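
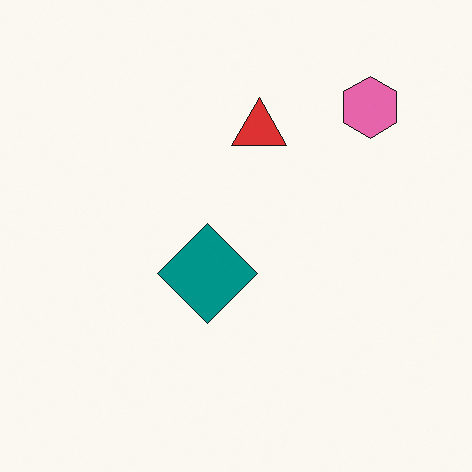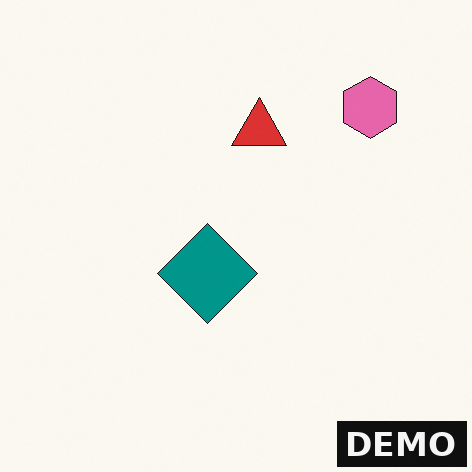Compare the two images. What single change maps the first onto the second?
The image was watermarked with the text "DEMO" in the lower-right corner.

A dark label reading "DEMO" appears in the lower-right corner.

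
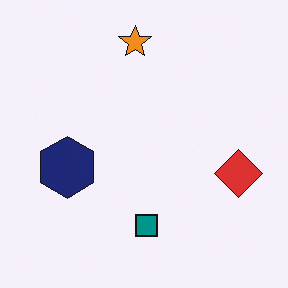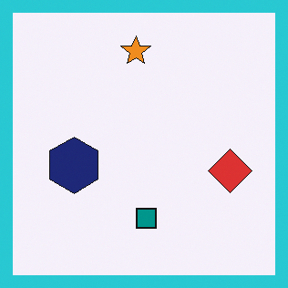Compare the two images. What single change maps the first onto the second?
Framed with a cyan border.

A solid cyan frame runs around the edge of the second image, with the content slightly shrunk inside it.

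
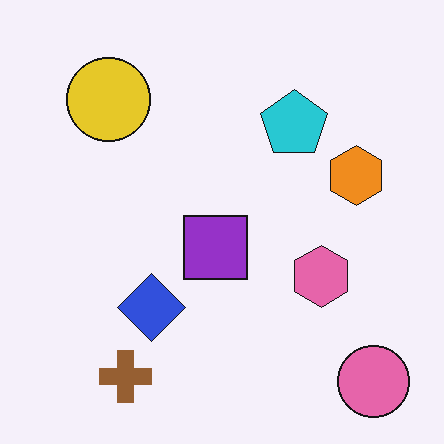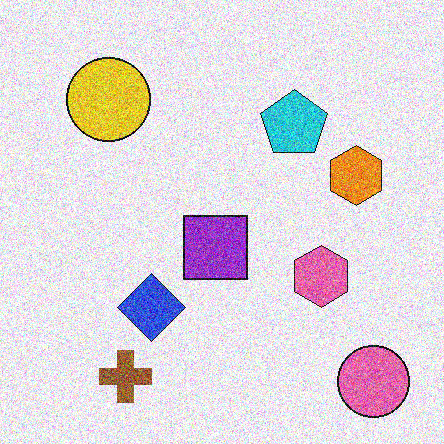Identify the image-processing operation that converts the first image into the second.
The second image is the first degraded with heavy additive noise.

Random speckle covers the whole image, including the flat background.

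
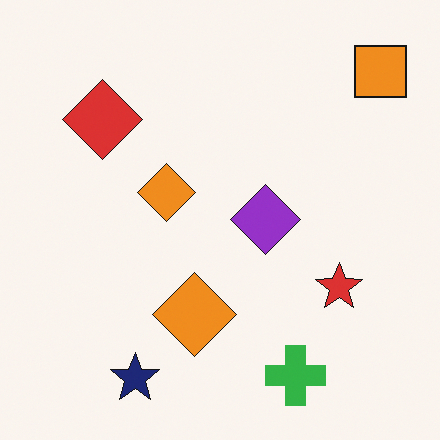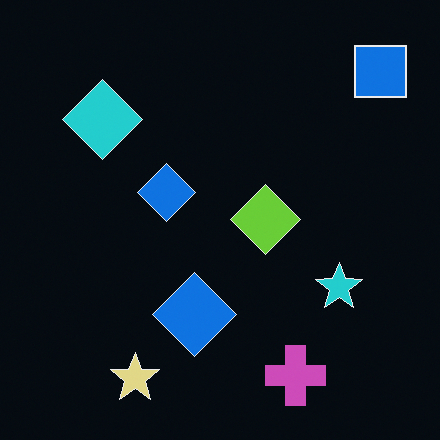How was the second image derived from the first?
The image was color-inverted (negative).

The light background has become dark and every shape's color is its complement — a photographic negative.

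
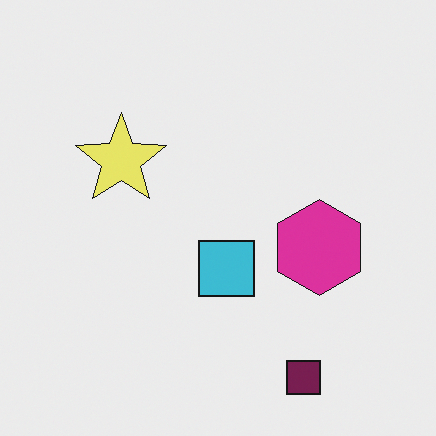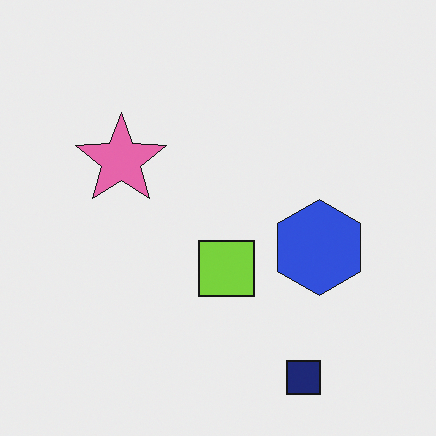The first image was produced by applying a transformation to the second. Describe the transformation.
The transformation is: hue-shifted by a moderate amount.

Every shape's color has rotated by the same amount around the hue wheel — a uniform hue shift.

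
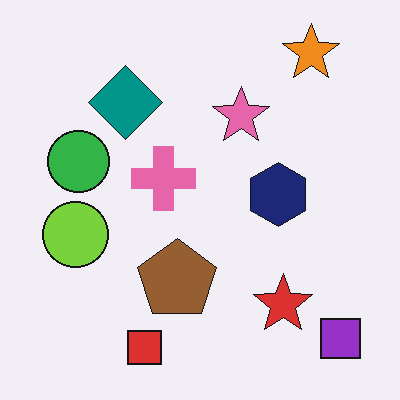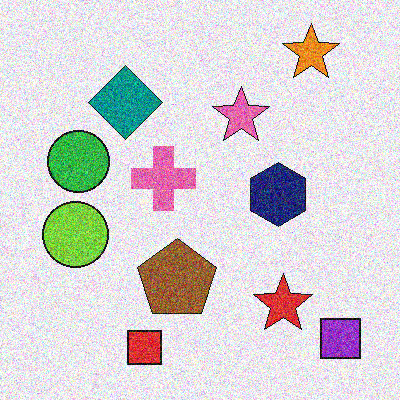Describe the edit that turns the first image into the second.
The second image is the first degraded with a thick layer of grain.

Random speckle covers the whole image, including the flat background.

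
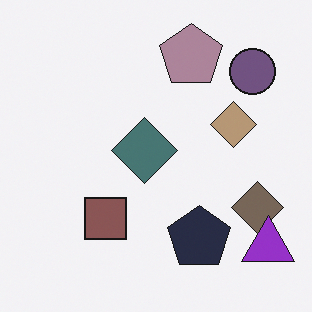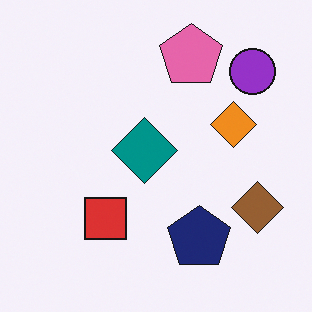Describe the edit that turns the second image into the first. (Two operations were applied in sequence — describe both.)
The first image is the second heavily desaturated, then overlaid with an additional purple triangle.

All colors are more muted and greyish — a global saturation change. A purple triangle appears in the first image that is absent from the second.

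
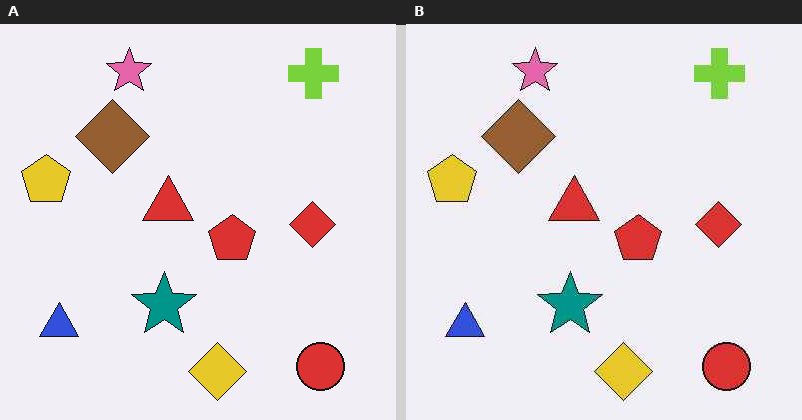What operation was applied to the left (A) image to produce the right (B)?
This is the original image given moderate JPEG compression.

Blocky 8×8 compression artifacts appear around shape edges and the flat background shows ringing — characteristic JPEG degradation.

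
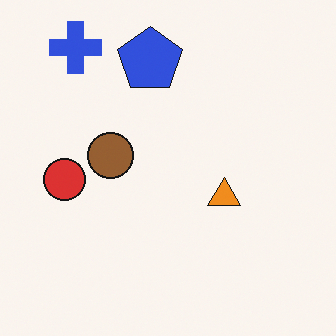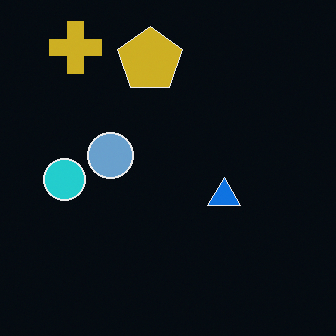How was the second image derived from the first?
The image was color-inverted (negative).

The light background has become dark and every shape's color is its complement — a photographic negative.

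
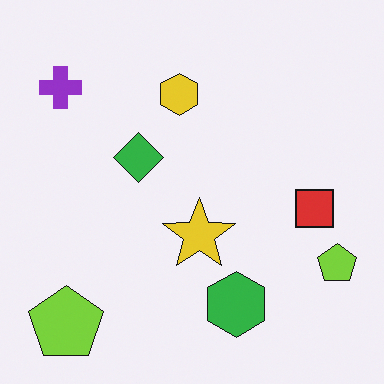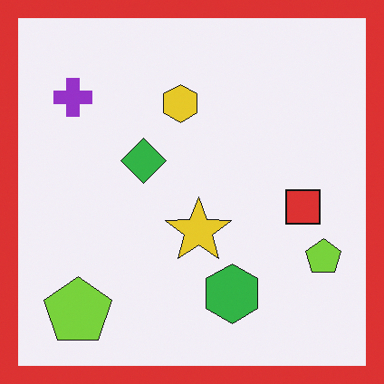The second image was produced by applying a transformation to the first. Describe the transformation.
The transformation is: framed with a red border.

A solid red frame runs around the edge of the second image, with the content slightly shrunk inside it.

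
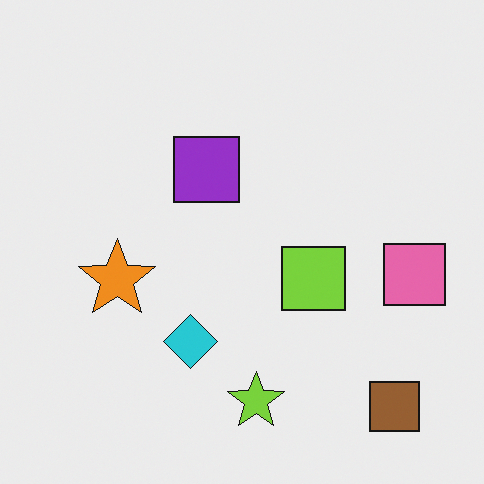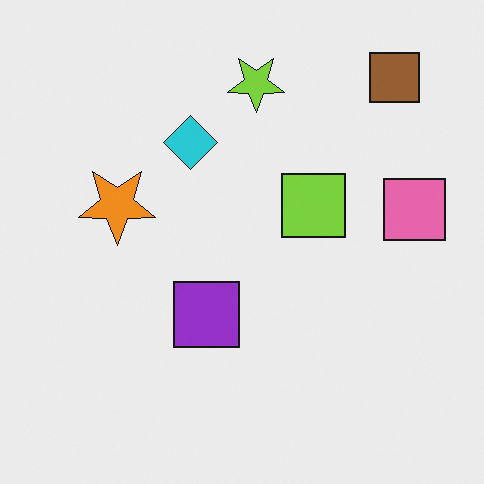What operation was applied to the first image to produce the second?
The image was flipped vertically (top ↔ bottom).

The brown square is in the bottom-right of the first image and the top-right of the second — shapes on opposite sides of the horizontal midline have swapped in a mirror flip.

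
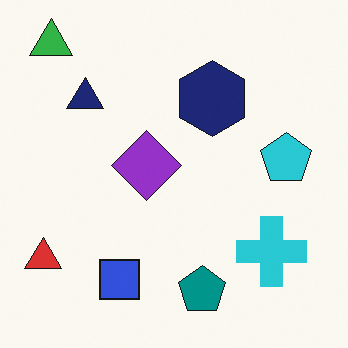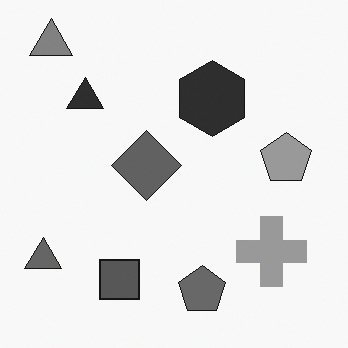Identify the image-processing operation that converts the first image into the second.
Converted to grayscale.

All color is removed — every shape is now a shade of grey.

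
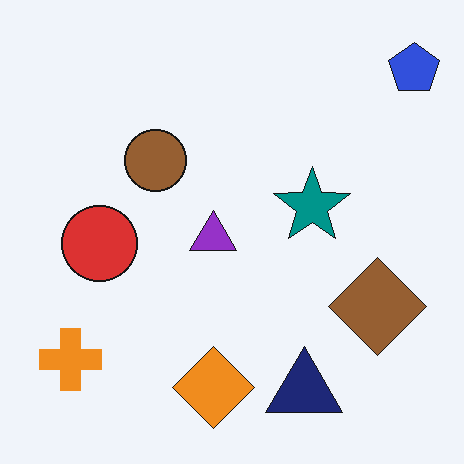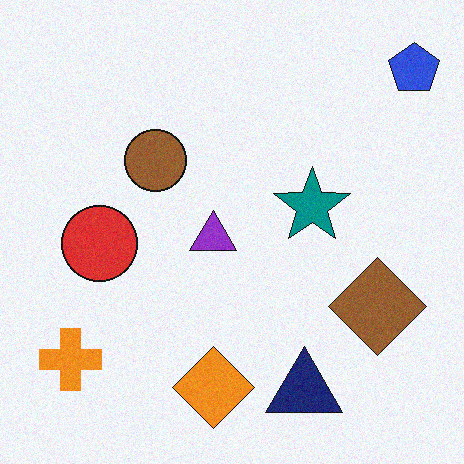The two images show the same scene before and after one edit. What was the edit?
It was degraded with light additive noise.

Random speckle covers the whole image, including the flat background.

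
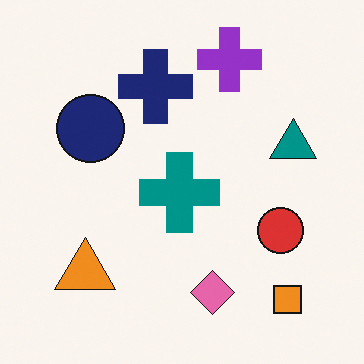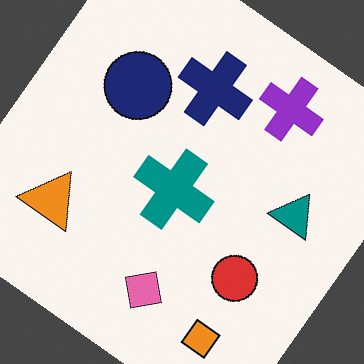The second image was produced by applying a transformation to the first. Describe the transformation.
Rotated clockwise by a large amount — several tens of degrees.

Every shape is tilted by the same angle and the image corners show triangular fill wedges — a whole-image rotation by a non-right angle.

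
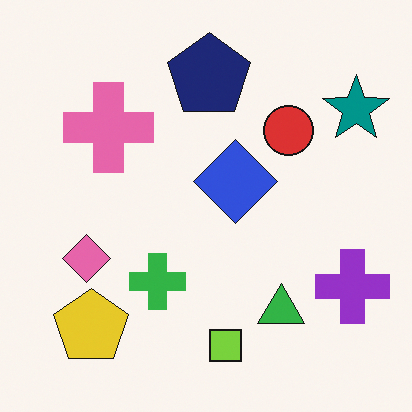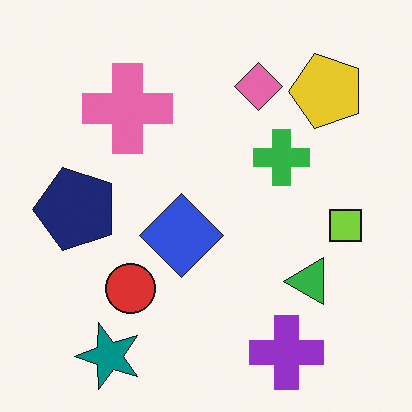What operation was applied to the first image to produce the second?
Transposed (reflected across the top-left ↔ bottom-right diagonal).

Shapes have swapped their row and column positions — what was in the top-right is now in the bottom-left — a diagonal reflection.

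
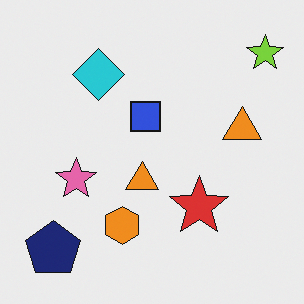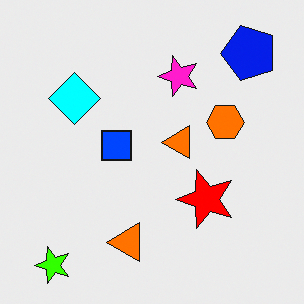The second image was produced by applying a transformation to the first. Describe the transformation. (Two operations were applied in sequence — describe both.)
This is the original image made much more vivid (saturation change), then transposed (reflected across the top-left ↔ bottom-right diagonal).

All colors are more vivid — a global saturation change. Shapes have swapped their row and column positions — what was in the top-right is now in the bottom-left — a diagonal reflection.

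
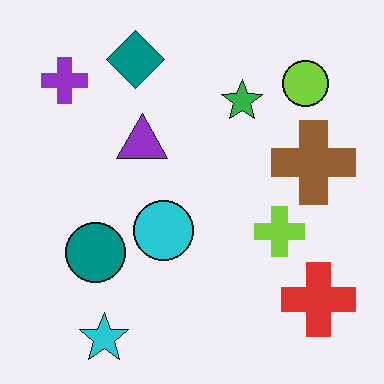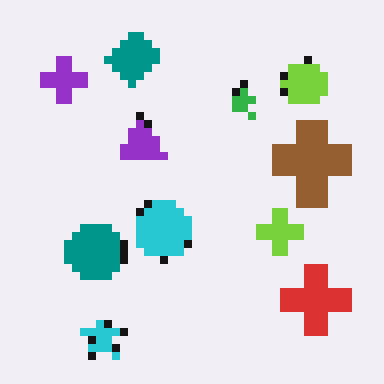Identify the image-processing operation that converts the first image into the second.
The second image is the first pixelated into visible square blocks.

Shapes are reduced to large square blocks; fine edges and outlines are lost — a downscale-then-upscale (mosaic) effect.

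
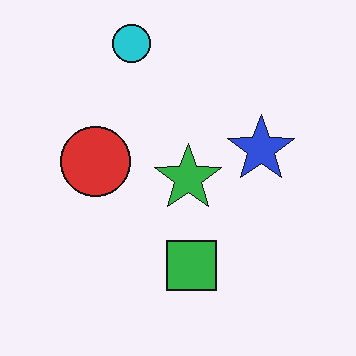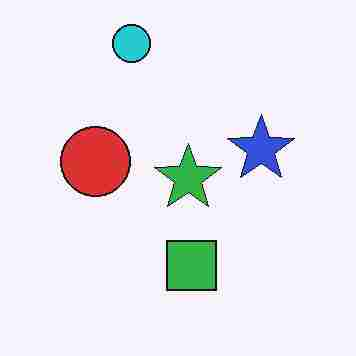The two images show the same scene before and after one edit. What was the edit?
The image was degraded with heavy JPEG compression.

Blocky 8×8 compression artifacts appear around shape edges and the flat background shows ringing — characteristic JPEG degradation.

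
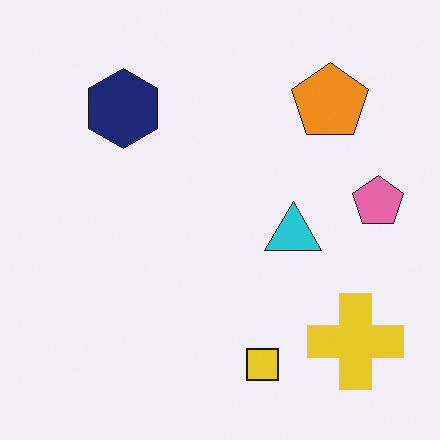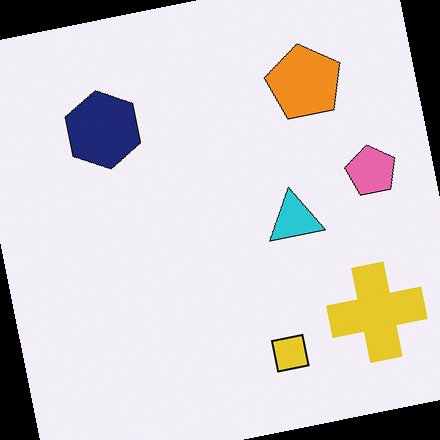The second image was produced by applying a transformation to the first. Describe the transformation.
This is the original image rotated counter-clockwise by a slight angle.

Every shape is tilted by the same angle and the image corners show triangular fill wedges — a whole-image rotation by a non-right angle.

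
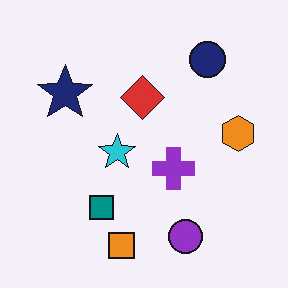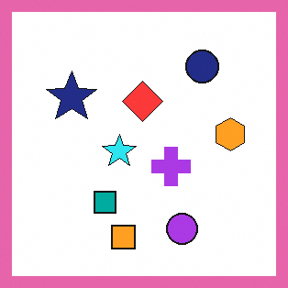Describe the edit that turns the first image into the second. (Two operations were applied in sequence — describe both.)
The transformation is: brightened a little, then framed with a pink border.

Every pixel — background and shapes alike — is uniformly brightened. A solid pink frame runs around the edge of the second image, with the content slightly shrunk inside it.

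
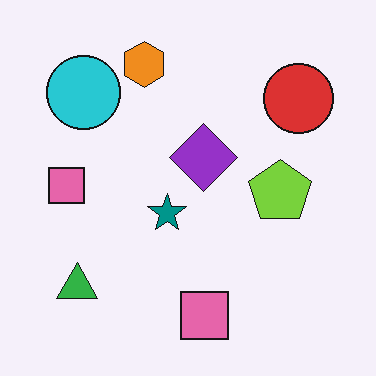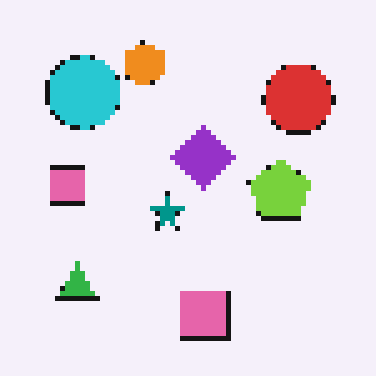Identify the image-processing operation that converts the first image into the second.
This is the original image lightly pixelated (a mild mosaic effect).

Shapes are reduced to large square blocks; fine edges and outlines are lost — a downscale-then-upscale (mosaic) effect.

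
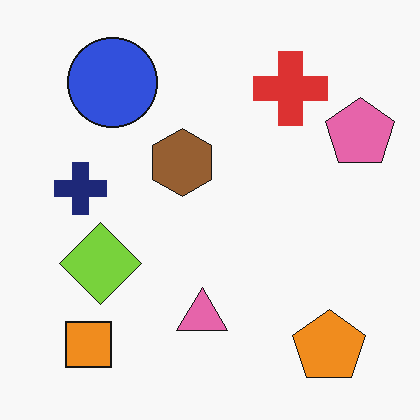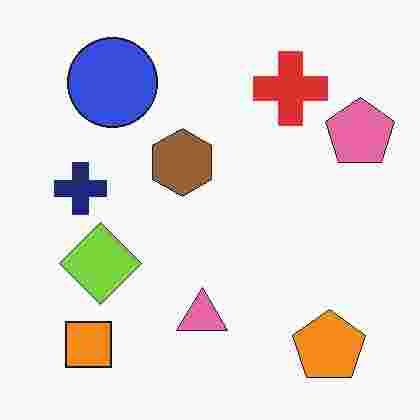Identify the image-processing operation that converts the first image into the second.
The image was degraded with heavy JPEG compression.

Blocky 8×8 compression artifacts appear around shape edges and the flat background shows ringing — characteristic JPEG degradation.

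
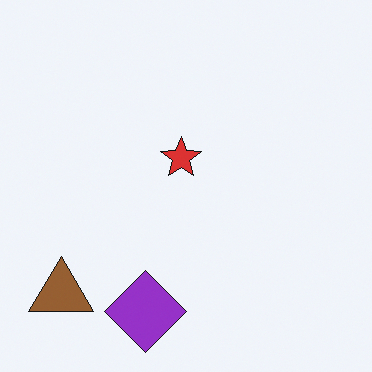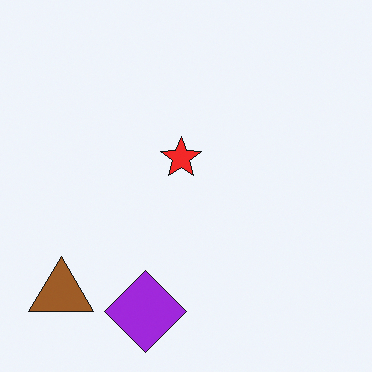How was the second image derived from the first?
The image was slightly oversaturated.

All colors are more vivid — a global saturation change.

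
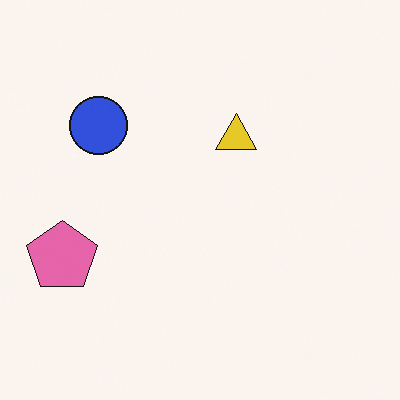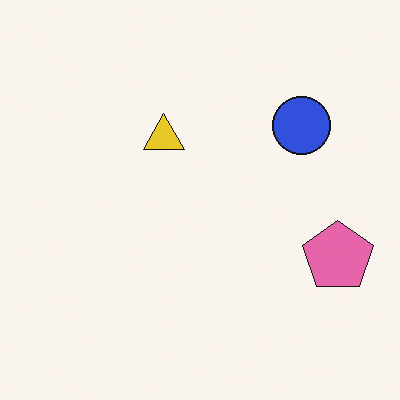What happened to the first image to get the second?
The transformation is: flipped horizontally (left ↔ right).

The pink pentagon is in the left of the first image and the right of the second — shapes on opposite sides of the vertical midline have swapped in a mirror flip.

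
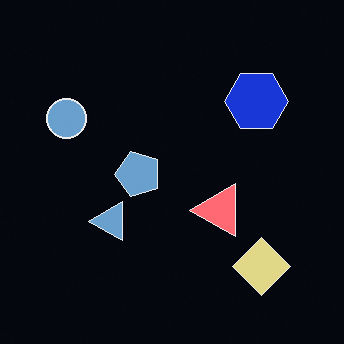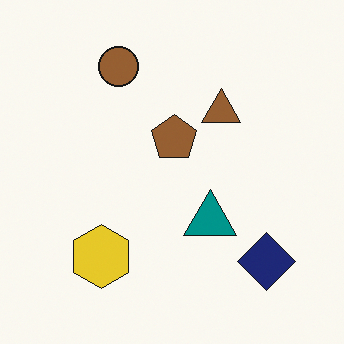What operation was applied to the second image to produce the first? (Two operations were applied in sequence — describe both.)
It was transposed (reflected across the top-left ↔ bottom-right diagonal), then color-inverted (negative).

Shapes have swapped their row and column positions — what was in the top-right is now in the bottom-left — a diagonal reflection. The light background has become dark and every shape's color is its complement — a photographic negative.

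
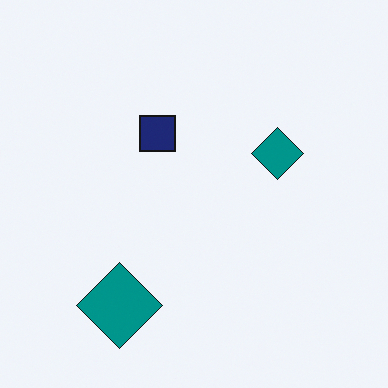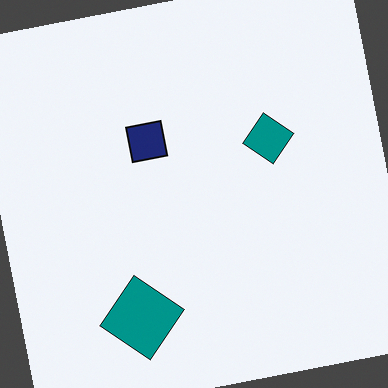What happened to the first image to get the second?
The second image is the first rotated counter-clockwise by a slight angle.

Every shape is tilted by the same angle and the image corners show triangular fill wedges — a whole-image rotation by a non-right angle.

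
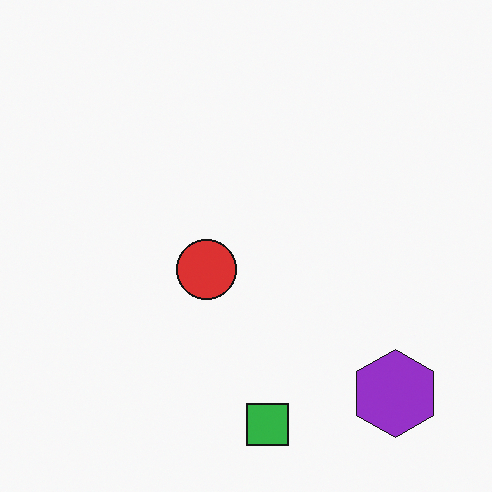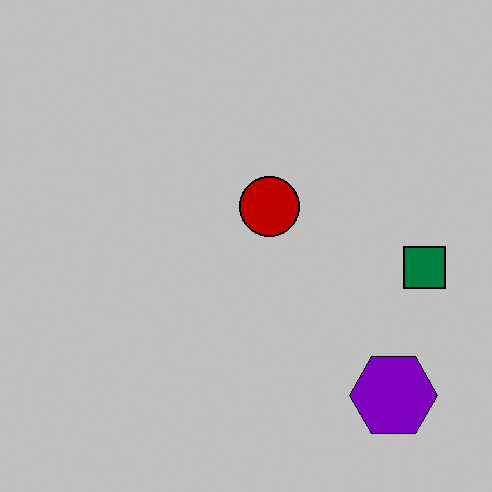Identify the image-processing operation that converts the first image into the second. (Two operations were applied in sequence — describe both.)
The image was transposed (reflected across the top-left ↔ bottom-right diagonal), then aggressively posterized.

Shapes have swapped their row and column positions — what was in the top-right is now in the bottom-left — a diagonal reflection. Each flat color has snapped to a coarser quantized level — most visibly, the near-white background has dropped to a flat grey.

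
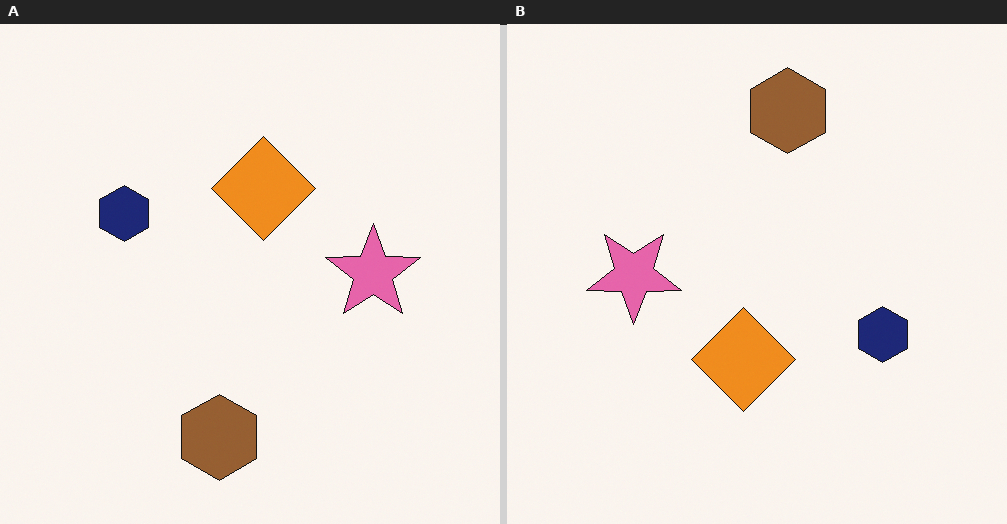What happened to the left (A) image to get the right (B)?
The image was rotated 180°.

The brown hexagon sits in the bottom of the left (A) image and the top of the right (B) — consistent with a whole-image 180° rotation.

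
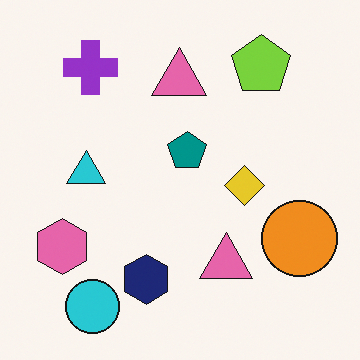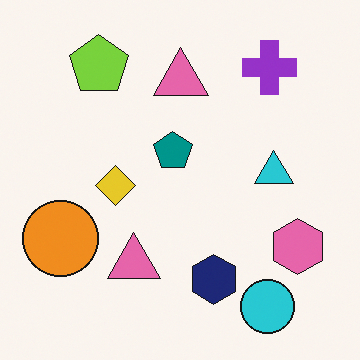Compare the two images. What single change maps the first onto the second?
It was flipped horizontally (left ↔ right).

The orange circle is in the right of the first image and the left of the second — shapes on opposite sides of the vertical midline have swapped in a mirror flip.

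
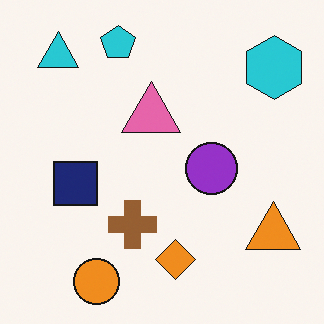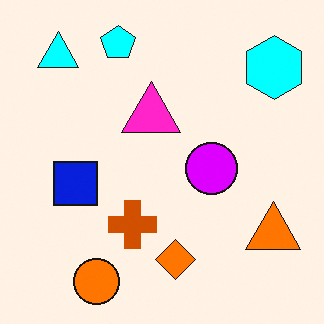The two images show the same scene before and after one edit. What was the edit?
The second image is the first made much more vivid (saturation change).

All colors are more vivid — a global saturation change.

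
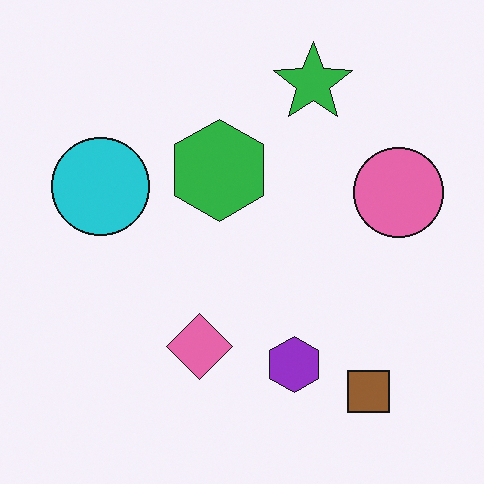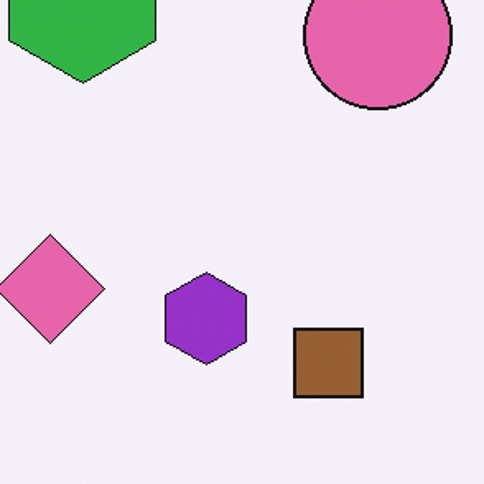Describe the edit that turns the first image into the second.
This is the original image cropped to a noticeably smaller region and rescaled.

The visible shapes are larger and the field of view is narrower; shapes near the original edges may be partly or wholly outside the frame — a crop-and-rescale.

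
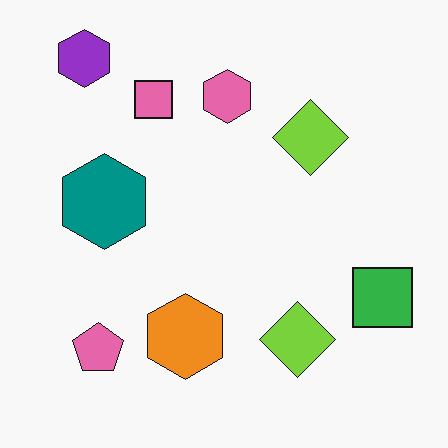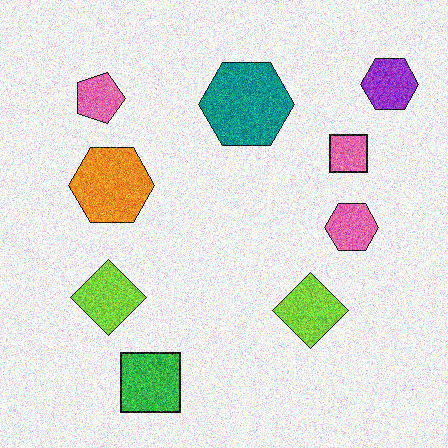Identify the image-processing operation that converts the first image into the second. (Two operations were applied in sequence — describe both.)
It was degraded with a thick layer of grain, then rotated 90° clockwise.

Random speckle covers the whole image, including the flat background. The purple hexagon sits in the top-left of the first image and the top-right of the second — consistent with a whole-image 90° clockwise rotation.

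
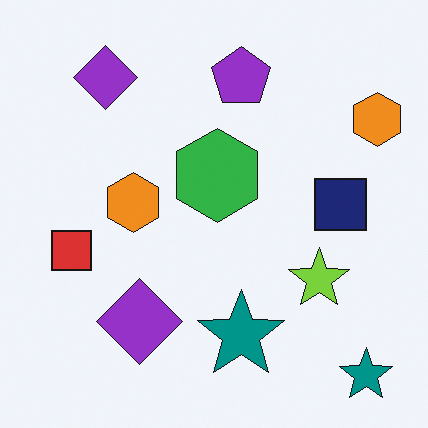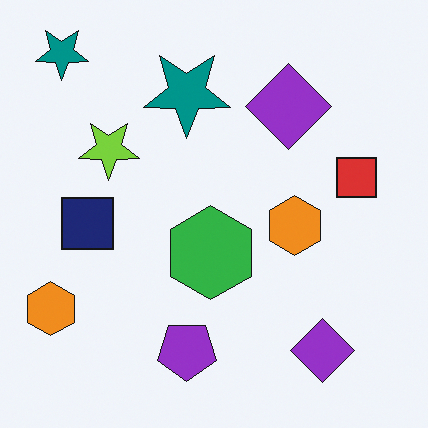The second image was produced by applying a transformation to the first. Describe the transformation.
The image was rotated 180°.

The red square sits in the left of the first image and the right of the second — consistent with a whole-image 180° rotation.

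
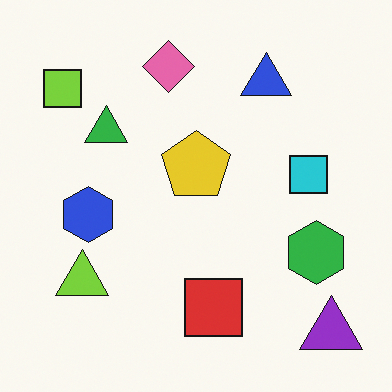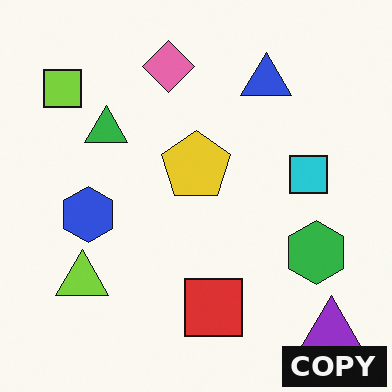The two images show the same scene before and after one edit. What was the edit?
The image was watermarked with the text "COPY" in the lower-right corner.

A dark label reading "COPY" appears in the lower-right corner.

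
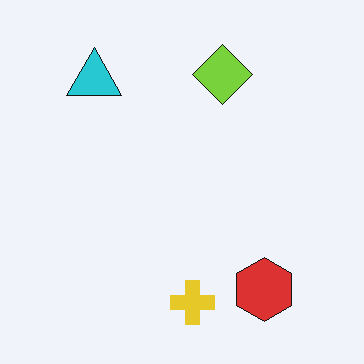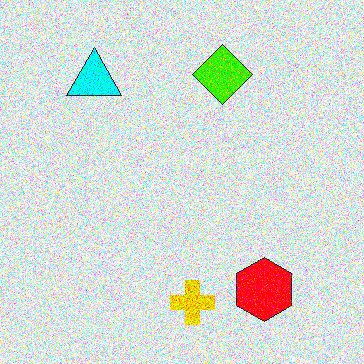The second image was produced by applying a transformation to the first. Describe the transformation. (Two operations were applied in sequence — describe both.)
It was degraded with a thick layer of grain, then heavily oversaturated.

Random speckle covers the whole image, including the flat background. All colors are more vivid — a global saturation change.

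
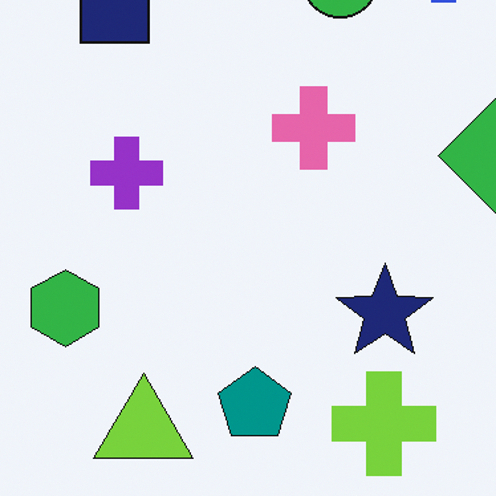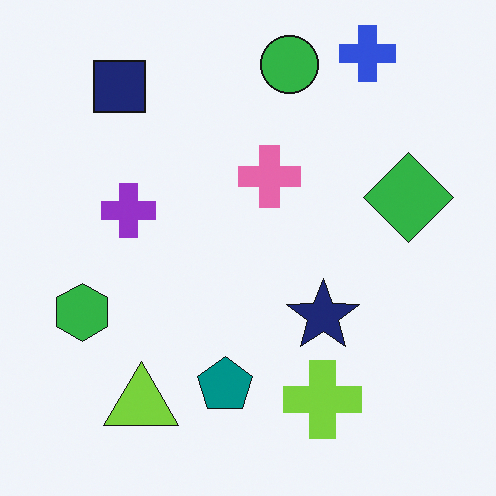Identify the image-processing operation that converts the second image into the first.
The transformation is: cropped slightly and scaled back up.

The visible shapes are larger and the field of view is narrower; shapes near the original edges may be partly or wholly outside the frame — a crop-and-rescale.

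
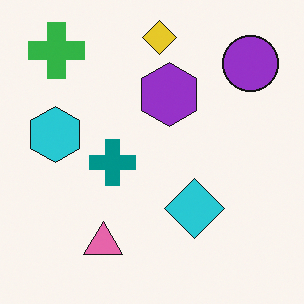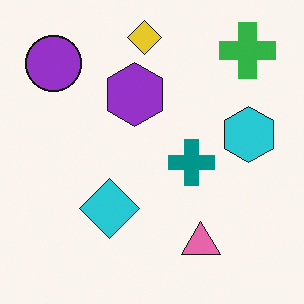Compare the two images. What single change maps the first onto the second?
It was flipped horizontally (left ↔ right).

The purple circle is in the top-right of the first image and the top-left of the second — shapes on opposite sides of the vertical midline have swapped in a mirror flip.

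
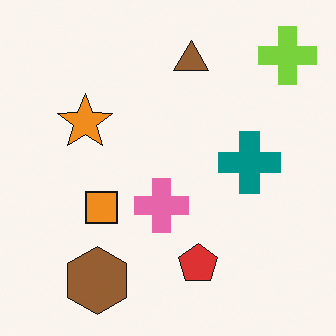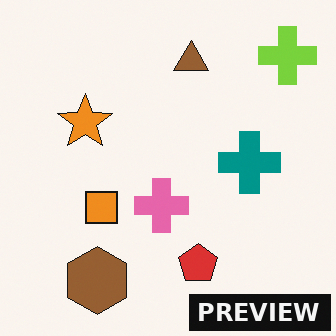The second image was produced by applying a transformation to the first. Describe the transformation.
The image was watermarked with the text "PREVIEW" in the lower-right corner.

A dark label reading "PREVIEW" appears in the lower-right corner.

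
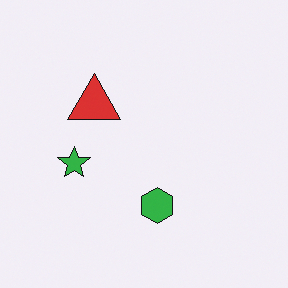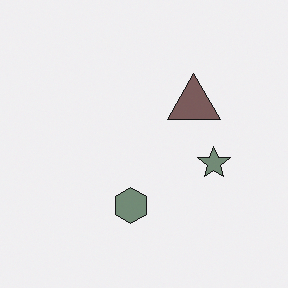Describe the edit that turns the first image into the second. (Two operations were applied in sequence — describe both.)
Flipped horizontally (left ↔ right), then made much more muted (saturation change).

The green star is in the left of the first image and the right of the second — shapes on opposite sides of the vertical midline have swapped in a mirror flip. All colors are more muted and greyish — a global saturation change.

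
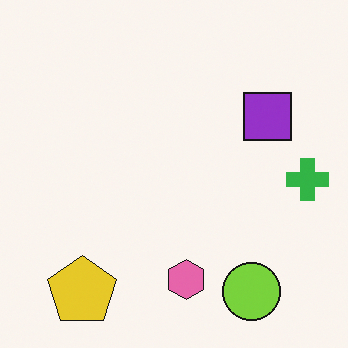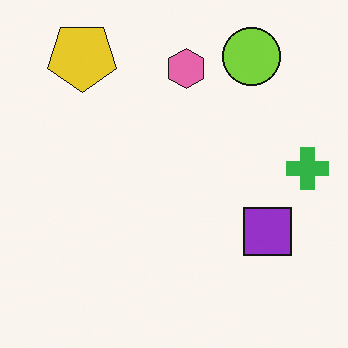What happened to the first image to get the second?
This is the original image flipped vertically (top ↔ bottom).

The yellow pentagon is in the bottom-left of the first image and the top-left of the second — shapes on opposite sides of the horizontal midline have swapped in a mirror flip.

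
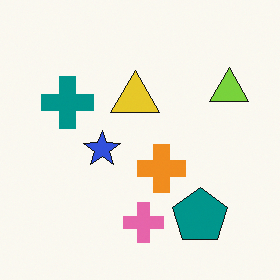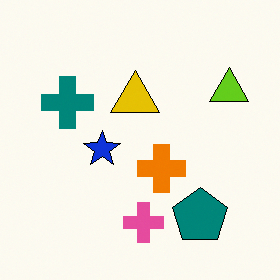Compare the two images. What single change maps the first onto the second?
Given slightly increased contrast.

Tones are pushed away from mid-grey across the whole image — a global contrast change.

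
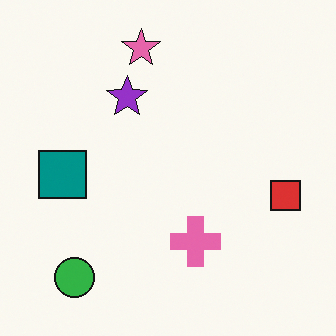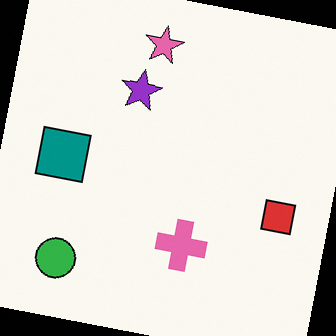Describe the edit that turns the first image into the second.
The second image is the first rotated clockwise by a small amount.

Every shape is tilted by the same angle and the image corners show triangular fill wedges — a whole-image rotation by a non-right angle.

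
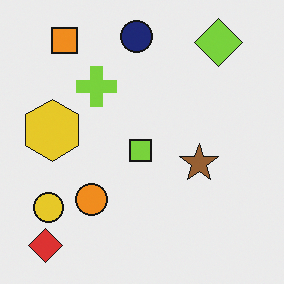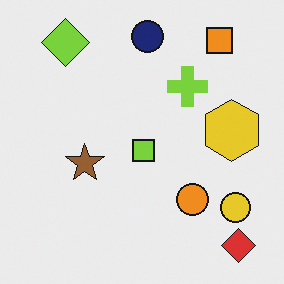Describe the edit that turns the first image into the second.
It was flipped horizontally (left ↔ right).

The red diamond is in the bottom-left of the first image and the bottom-right of the second — shapes on opposite sides of the vertical midline have swapped in a mirror flip.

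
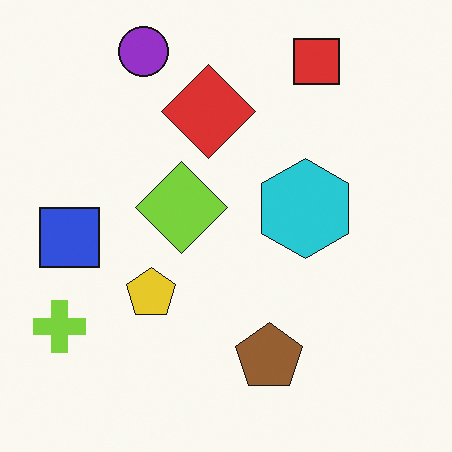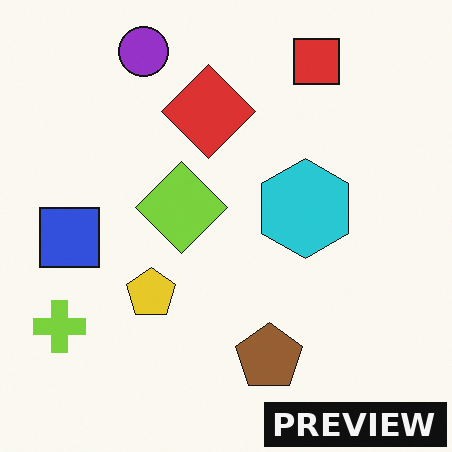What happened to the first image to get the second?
Watermarked with the text "PREVIEW" in the lower-right corner.

A dark label reading "PREVIEW" appears in the lower-right corner.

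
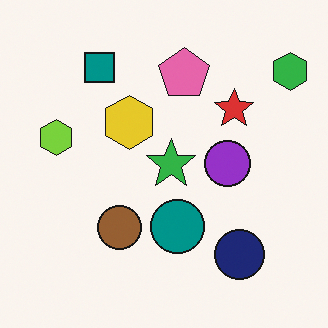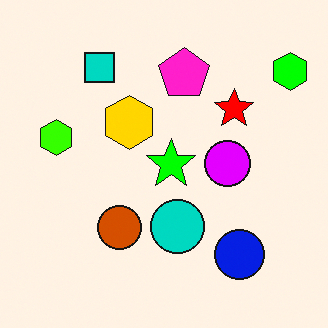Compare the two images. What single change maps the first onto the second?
The image was made much more vivid (saturation change).

All colors are more vivid — a global saturation change.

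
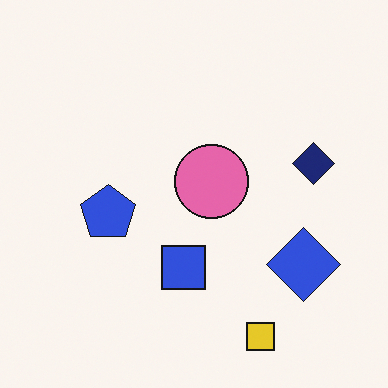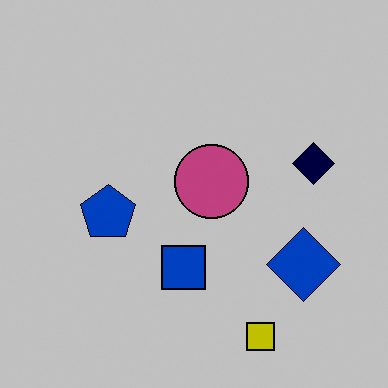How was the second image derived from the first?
Aggressively posterized.

Each flat color has snapped to a coarser quantized level — most visibly, the near-white background has dropped to a flat grey.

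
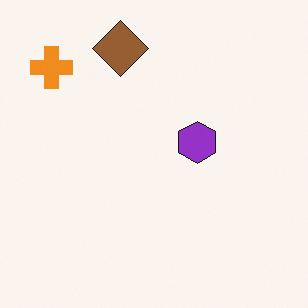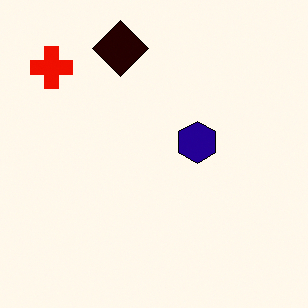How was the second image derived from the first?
The image was given much higher contrast.

Tones are pushed away from mid-grey across the whole image — a global contrast change.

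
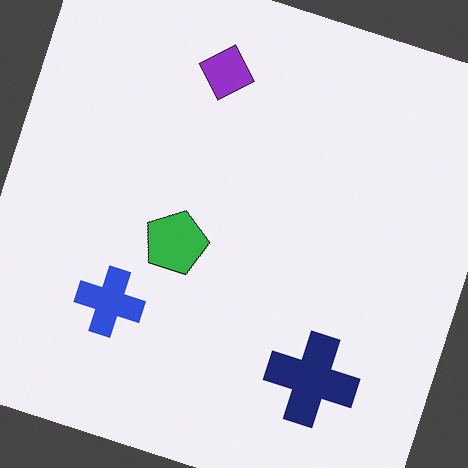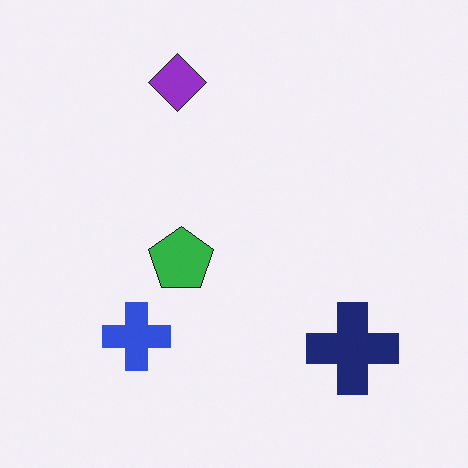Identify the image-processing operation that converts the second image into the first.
It was rotated clockwise by a moderate amount.

Every shape is tilted by the same angle and the image corners show triangular fill wedges — a whole-image rotation by a non-right angle.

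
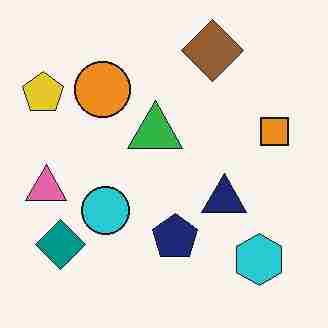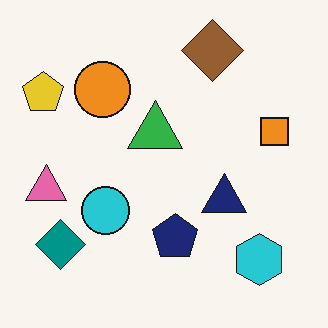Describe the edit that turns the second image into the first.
The first image is the second degraded with heavy JPEG compression.

Blocky 8×8 compression artifacts appear around shape edges and the flat background shows ringing — characteristic JPEG degradation.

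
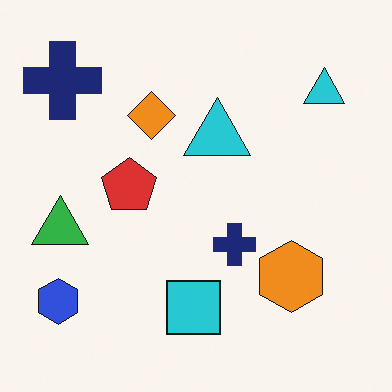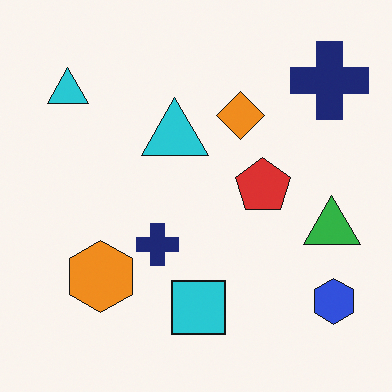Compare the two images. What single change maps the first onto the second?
This is the original image flipped horizontally (left ↔ right).

The blue hexagon is in the bottom-left of the first image and the bottom-right of the second — shapes on opposite sides of the vertical midline have swapped in a mirror flip.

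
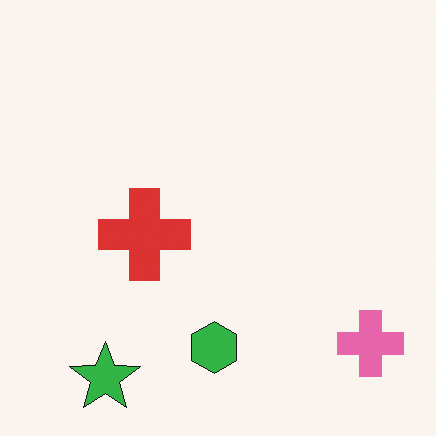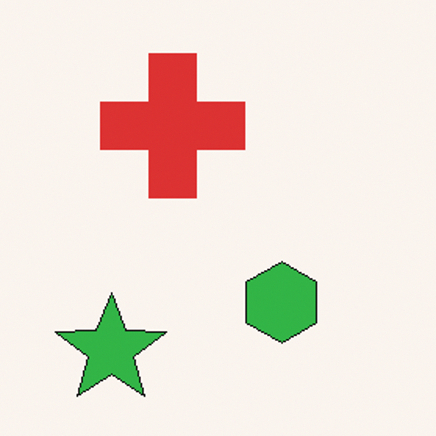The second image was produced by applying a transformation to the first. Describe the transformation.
It was cropped to a modestly smaller region and rescaled.

The visible shapes are larger and the field of view is narrower; shapes near the original edges may be partly or wholly outside the frame — a crop-and-rescale.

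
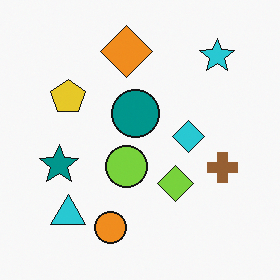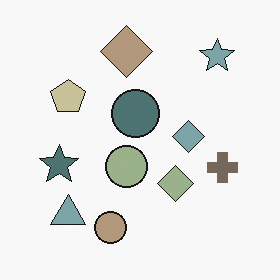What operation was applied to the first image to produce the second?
The image was heavily desaturated.

All colors are more muted and greyish — a global saturation change.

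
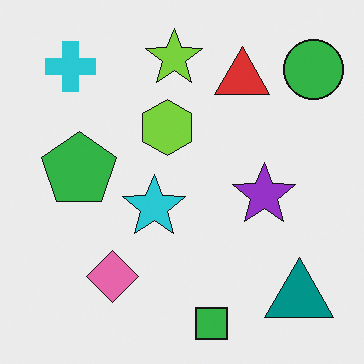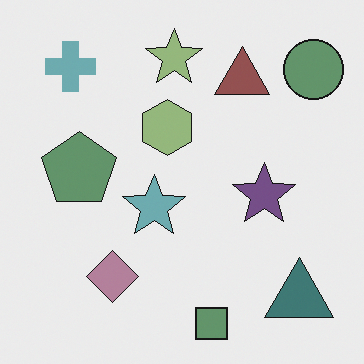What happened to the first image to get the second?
This is the original image heavily desaturated.

All colors are more muted and greyish — a global saturation change.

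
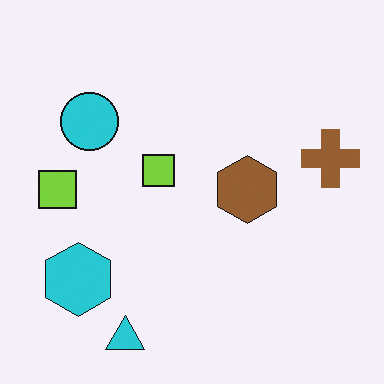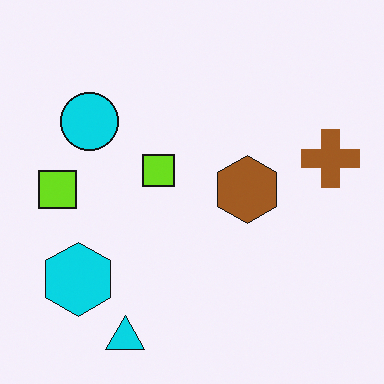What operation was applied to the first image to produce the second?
The transformation is: slightly oversaturated.

All colors are more vivid — a global saturation change.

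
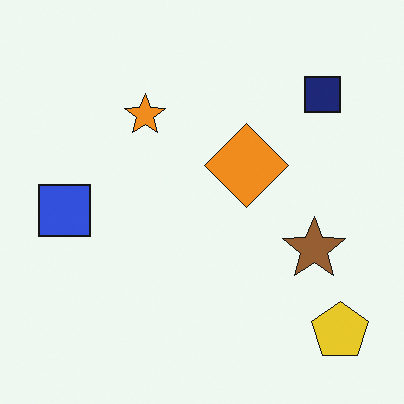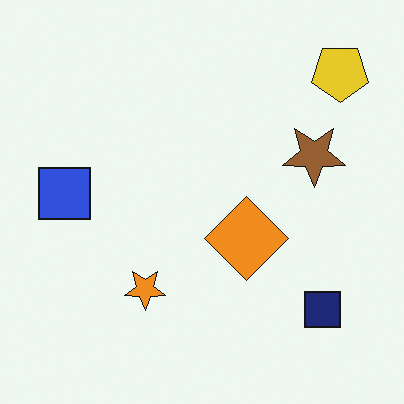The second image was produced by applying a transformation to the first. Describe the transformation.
It was flipped vertically (top ↔ bottom).

The yellow pentagon is in the bottom-right of the first image and the top-right of the second — shapes on opposite sides of the horizontal midline have swapped in a mirror flip.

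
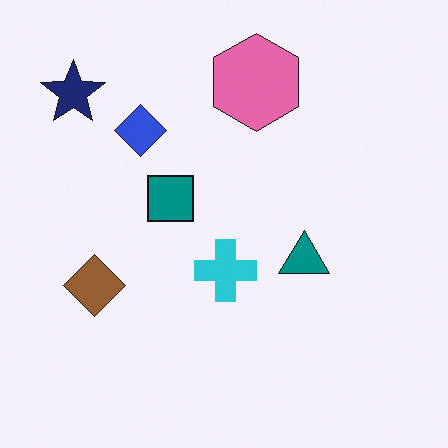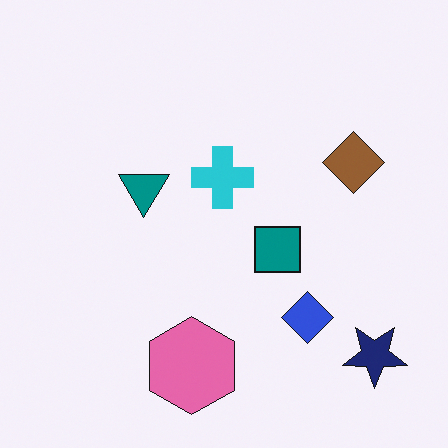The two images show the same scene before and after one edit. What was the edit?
This is the original image rotated 180°.

The navy star sits in the top-left of the first image and the bottom-right of the second — consistent with a whole-image 180° rotation.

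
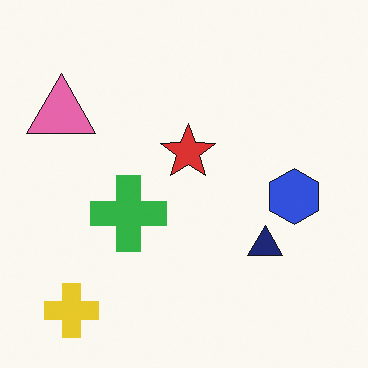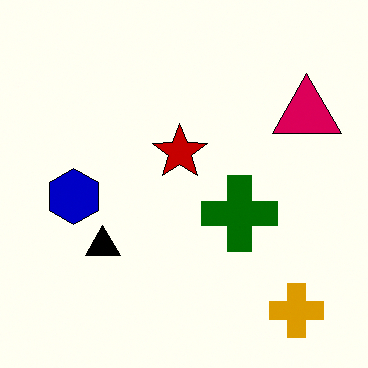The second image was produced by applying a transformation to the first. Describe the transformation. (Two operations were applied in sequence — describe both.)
Flipped horizontally (left ↔ right), then given much higher contrast.

The pink triangle is in the top-left of the first image and the top-right of the second — shapes on opposite sides of the vertical midline have swapped in a mirror flip. Tones are pushed away from mid-grey across the whole image — a global contrast change.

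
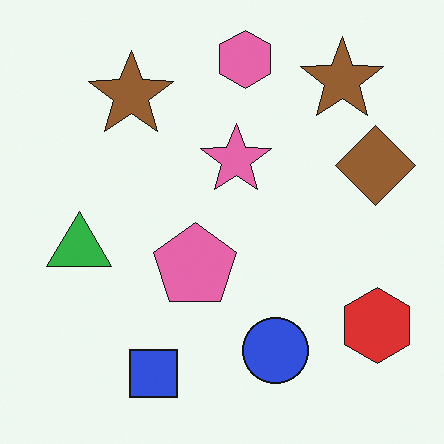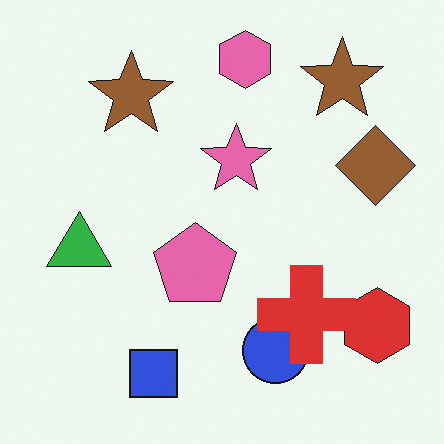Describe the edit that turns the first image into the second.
The second image is the first overlaid with an additional red cross.

A red cross appears in the second image that is absent from the first.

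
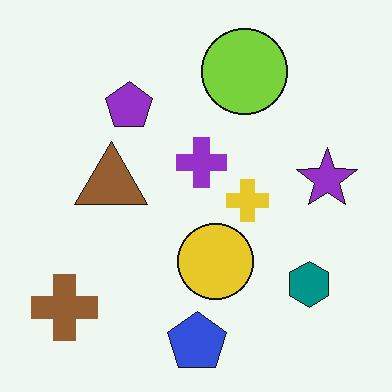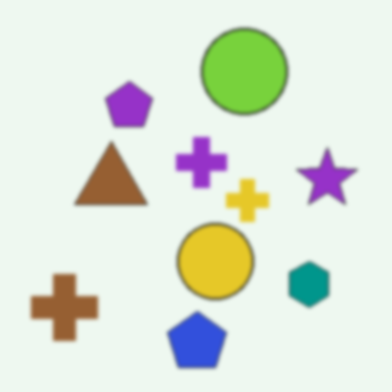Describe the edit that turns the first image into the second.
This is the original image given a subtle gaussian blur.

Shape edges and outlines are uniformly softened across the whole image.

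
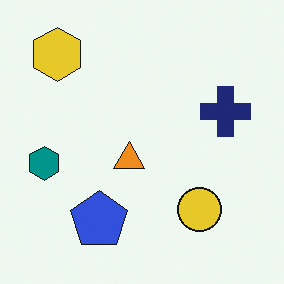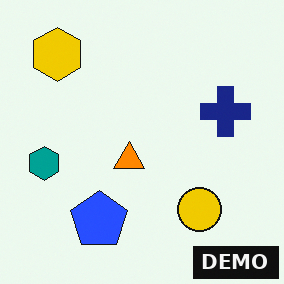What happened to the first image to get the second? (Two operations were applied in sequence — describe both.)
It was slightly oversaturated, then watermarked with the text "DEMO" in the lower-right corner.

All colors are more vivid — a global saturation change. A dark label reading "DEMO" appears in the lower-right corner.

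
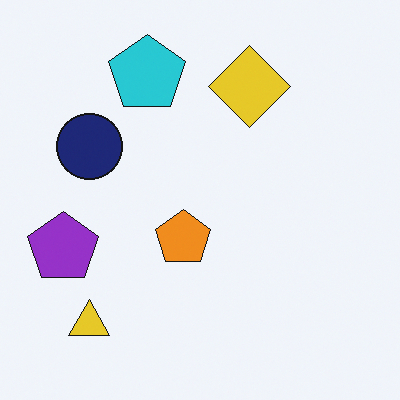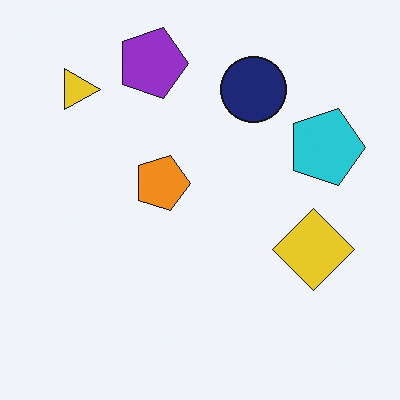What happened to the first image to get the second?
Rotated 90° clockwise.

The yellow triangle sits in the bottom-left of the first image and the top-left of the second — consistent with a whole-image 90° clockwise rotation.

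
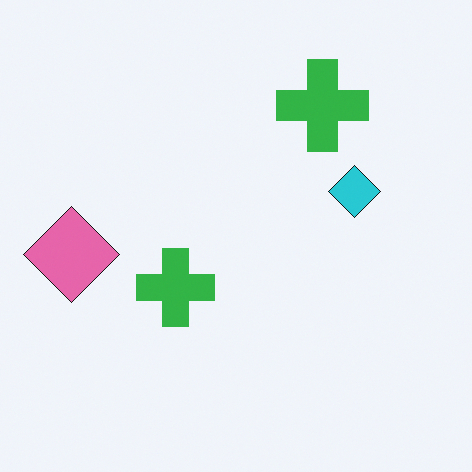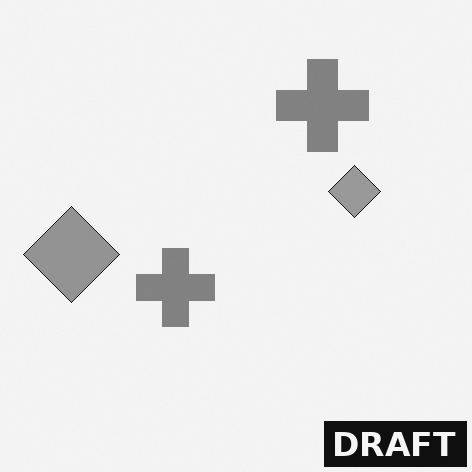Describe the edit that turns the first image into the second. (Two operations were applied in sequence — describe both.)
It was converted to grayscale, then watermarked with the text "DRAFT" in the lower-right corner.

All color is removed — every shape is now a shade of grey. A dark label reading "DRAFT" appears in the lower-right corner.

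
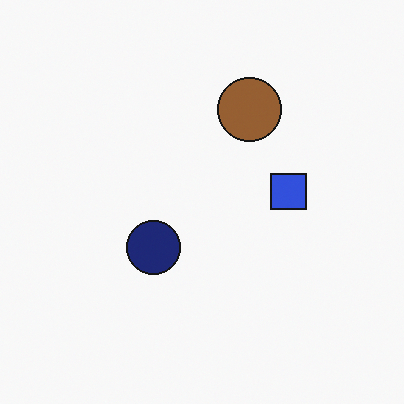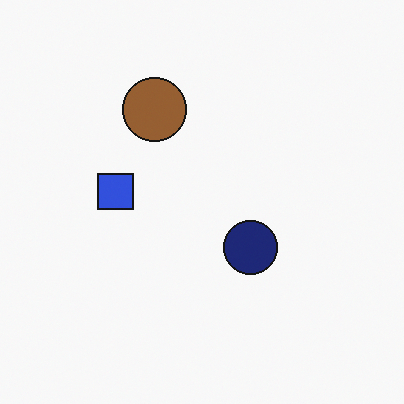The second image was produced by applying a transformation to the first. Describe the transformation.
Flipped horizontally (left ↔ right).

The blue square is in the right of the first image and the left of the second — shapes on opposite sides of the vertical midline have swapped in a mirror flip.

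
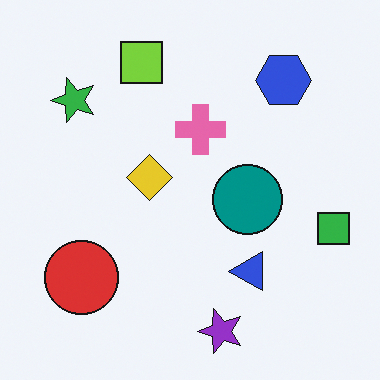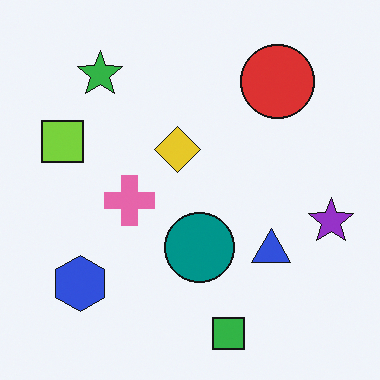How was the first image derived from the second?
Transposed (reflected across the top-left ↔ bottom-right diagonal).

Shapes have swapped their row and column positions — what was in the top-right is now in the bottom-left — a diagonal reflection.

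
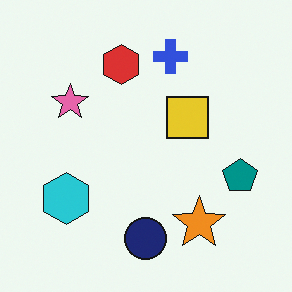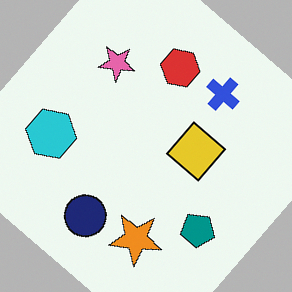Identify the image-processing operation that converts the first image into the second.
The second image is the first rotated clockwise by a large amount — several tens of degrees.

Every shape is tilted by the same angle and the image corners show triangular fill wedges — a whole-image rotation by a non-right angle.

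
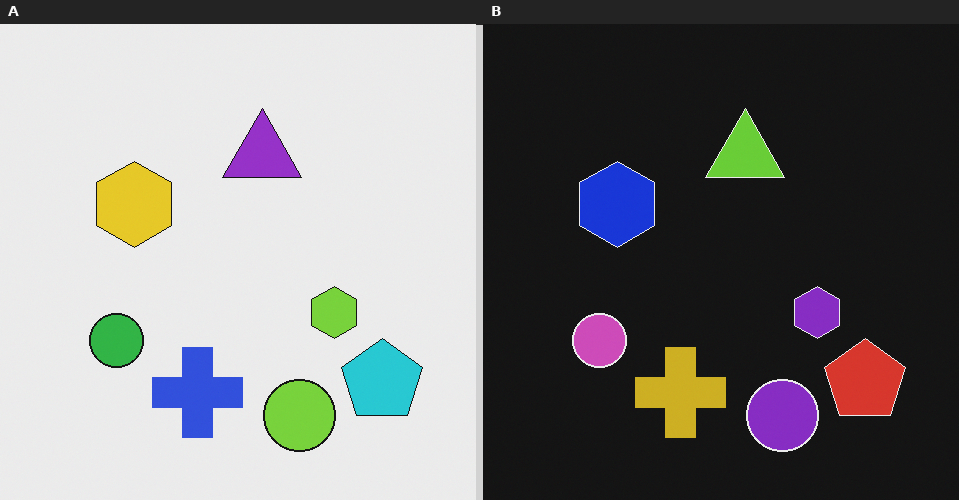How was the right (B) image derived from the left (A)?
This is the original image color-inverted (negative).

The light background has become dark and every shape's color is its complement — a photographic negative.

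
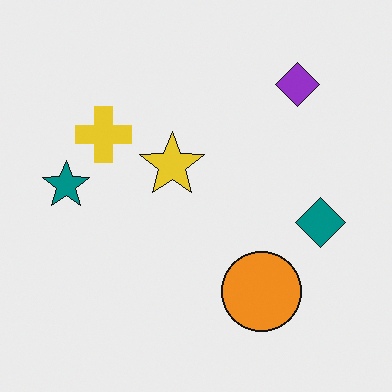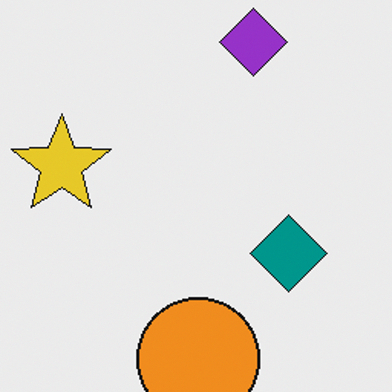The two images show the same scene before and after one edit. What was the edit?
This is the original image cropped slightly and scaled back up.

The visible shapes are larger and the field of view is narrower; shapes near the original edges may be partly or wholly outside the frame — a crop-and-rescale.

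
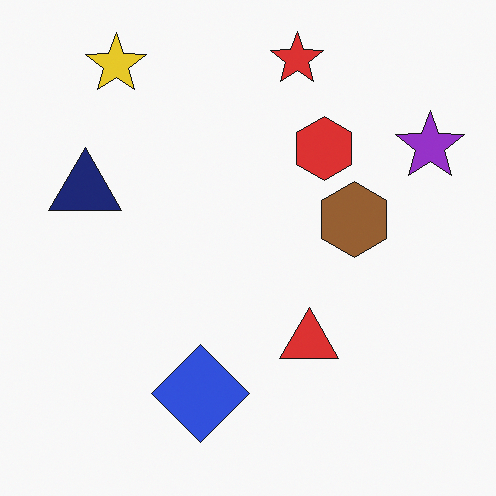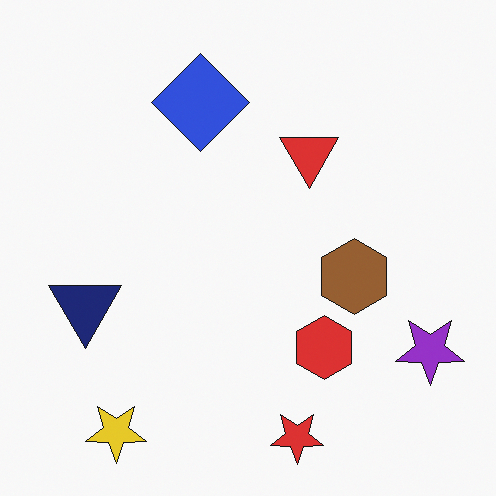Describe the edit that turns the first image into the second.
This is the original image flipped vertically (top ↔ bottom).

The red star is in the top of the first image and the bottom of the second — shapes on opposite sides of the horizontal midline have swapped in a mirror flip.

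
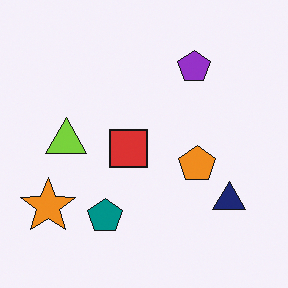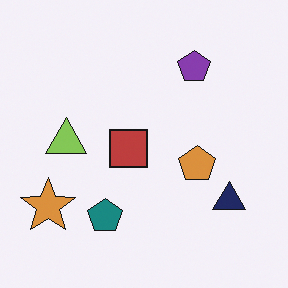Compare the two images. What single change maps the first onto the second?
This is the original image slightly desaturated.

All colors are more muted and greyish — a global saturation change.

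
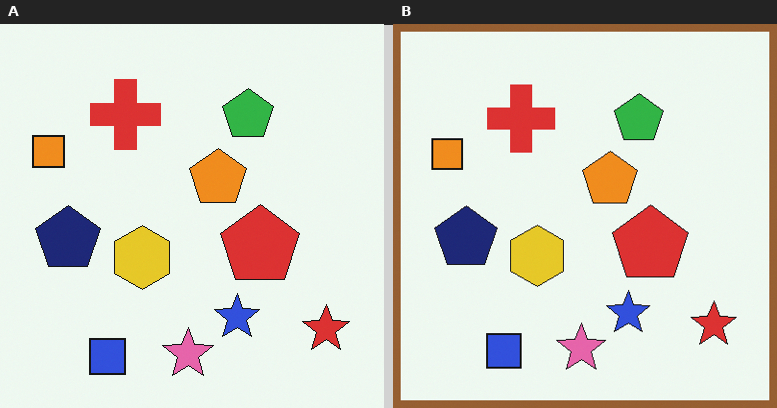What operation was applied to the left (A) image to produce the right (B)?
The transformation is: framed with a brown border.

A solid brown frame runs around the edge of the right (B) image, with the content slightly shrunk inside it.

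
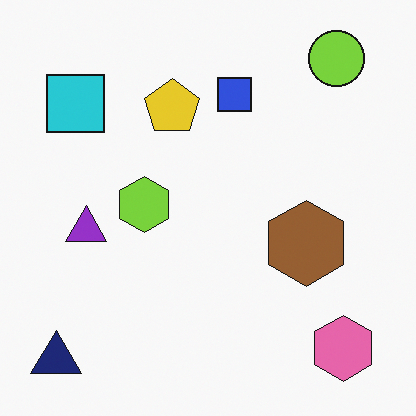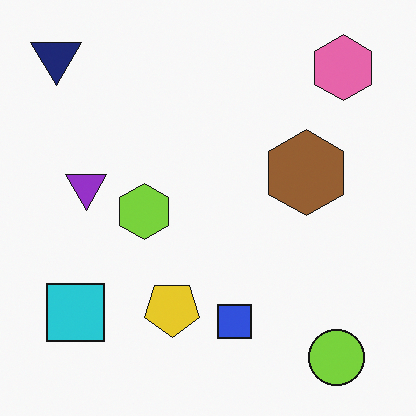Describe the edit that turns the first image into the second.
It was flipped vertically (top ↔ bottom).

The navy triangle is in the bottom-left of the first image and the top-left of the second — shapes on opposite sides of the horizontal midline have swapped in a mirror flip.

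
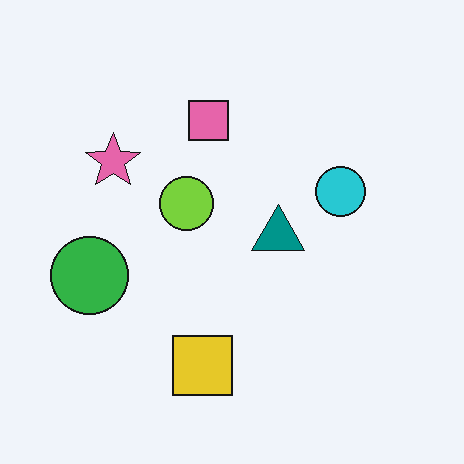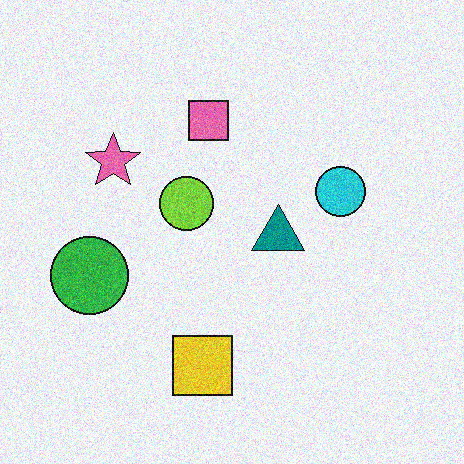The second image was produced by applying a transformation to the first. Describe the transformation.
The image was degraded with moderate additive noise.

Random speckle covers the whole image, including the flat background.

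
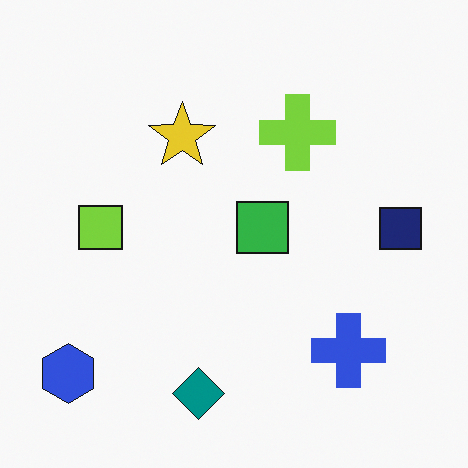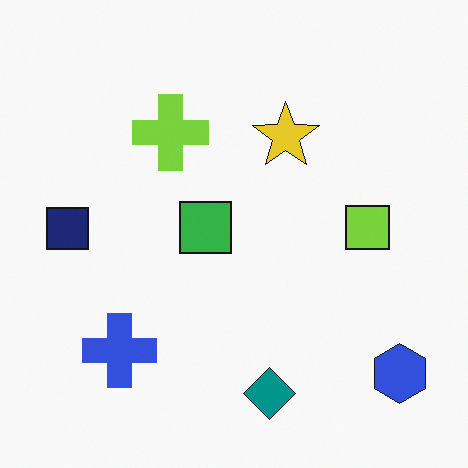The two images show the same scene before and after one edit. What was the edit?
This is the original image flipped horizontally (left ↔ right).

The navy square is in the right of the first image and the left of the second — shapes on opposite sides of the vertical midline have swapped in a mirror flip.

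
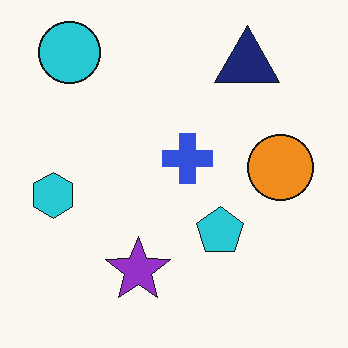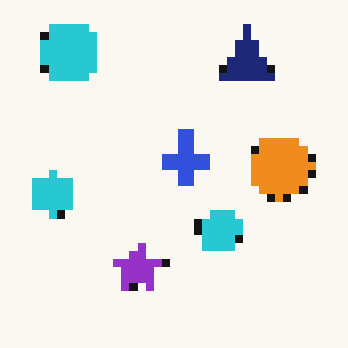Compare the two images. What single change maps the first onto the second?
Moderately pixelated.

Shapes are reduced to large square blocks; fine edges and outlines are lost — a downscale-then-upscale (mosaic) effect.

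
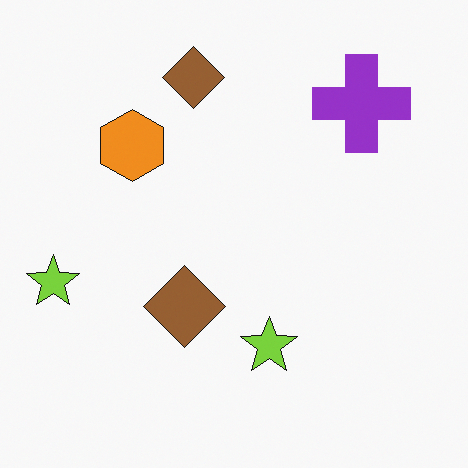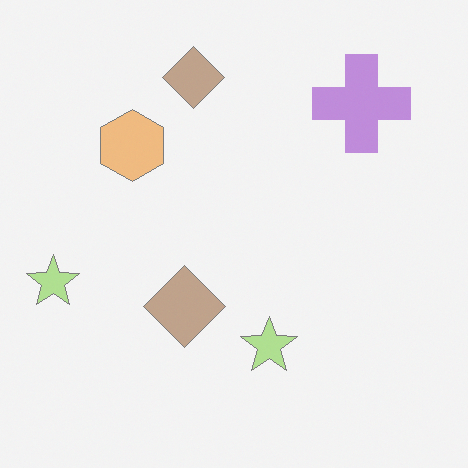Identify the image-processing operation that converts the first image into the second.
This is the original image washed out (contrast reduced).

Tones are pushed toward mid-grey across the whole image — a global contrast change.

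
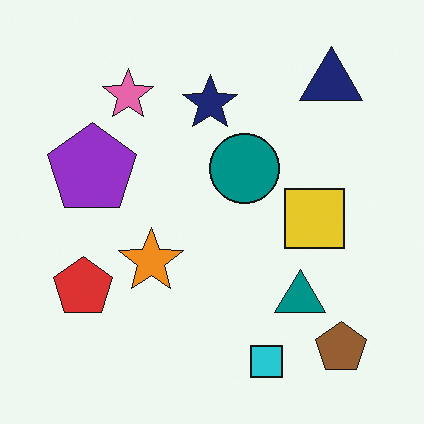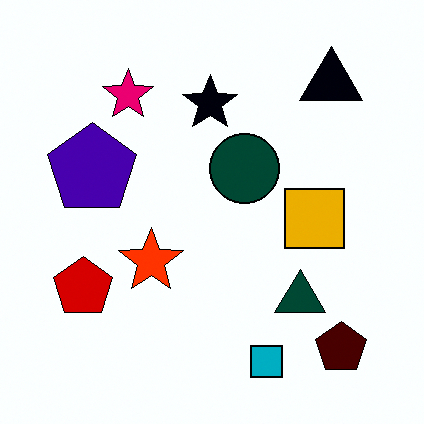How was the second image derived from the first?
Boosted in contrast.

Tones are pushed away from mid-grey across the whole image — a global contrast change.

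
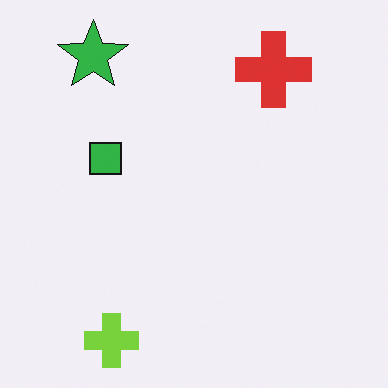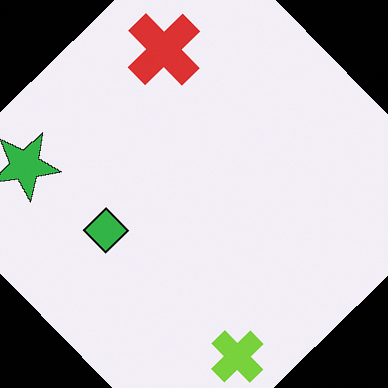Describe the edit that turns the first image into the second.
This is the original image rotated counter-clockwise by a large amount — several tens of degrees.

Every shape is tilted by the same angle and the image corners show triangular fill wedges — a whole-image rotation by a non-right angle.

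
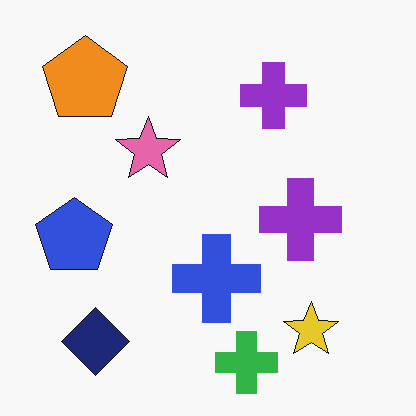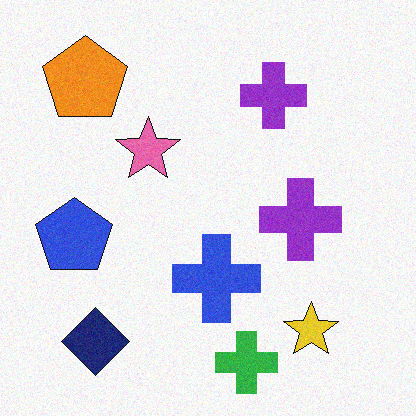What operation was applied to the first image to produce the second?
Degraded with light additive noise.

Random speckle covers the whole image, including the flat background.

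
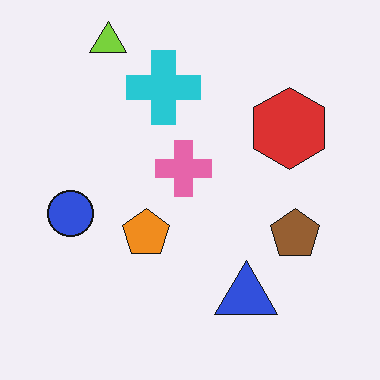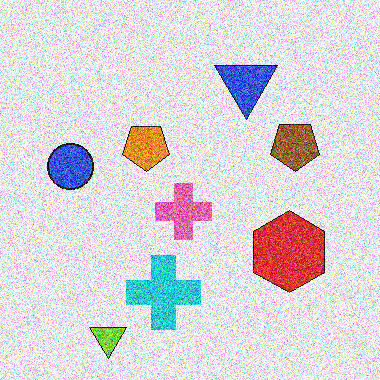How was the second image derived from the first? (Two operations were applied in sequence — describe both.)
It was flipped vertically (top ↔ bottom), then degraded with strong gaussian noise.

The lime triangle is in the top-left of the first image and the bottom-left of the second — shapes on opposite sides of the horizontal midline have swapped in a mirror flip. Random speckle covers the whole image, including the flat background.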